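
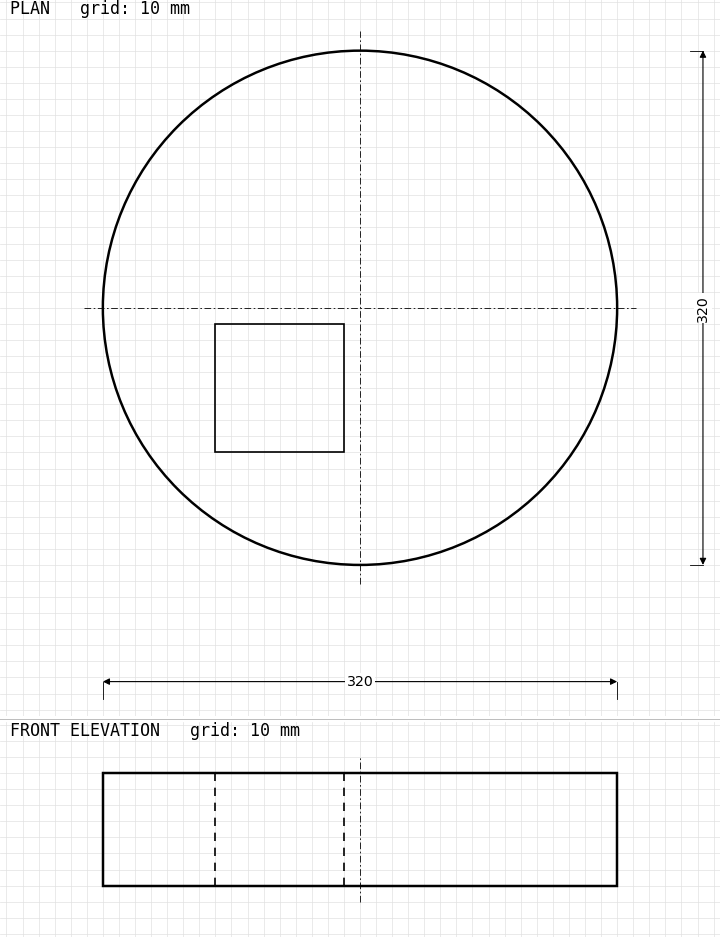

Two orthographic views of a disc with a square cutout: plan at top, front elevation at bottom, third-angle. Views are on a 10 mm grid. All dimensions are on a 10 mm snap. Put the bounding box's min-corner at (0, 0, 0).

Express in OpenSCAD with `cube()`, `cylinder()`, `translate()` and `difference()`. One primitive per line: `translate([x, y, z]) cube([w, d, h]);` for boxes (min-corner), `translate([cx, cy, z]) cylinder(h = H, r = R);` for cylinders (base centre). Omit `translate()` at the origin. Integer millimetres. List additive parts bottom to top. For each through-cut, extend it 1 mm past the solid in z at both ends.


difference() {
  translate([160, 160, 0]) cylinder(h = 70, r = 160);
  translate([70, 70, -1]) cube([80, 80, 72]);
}


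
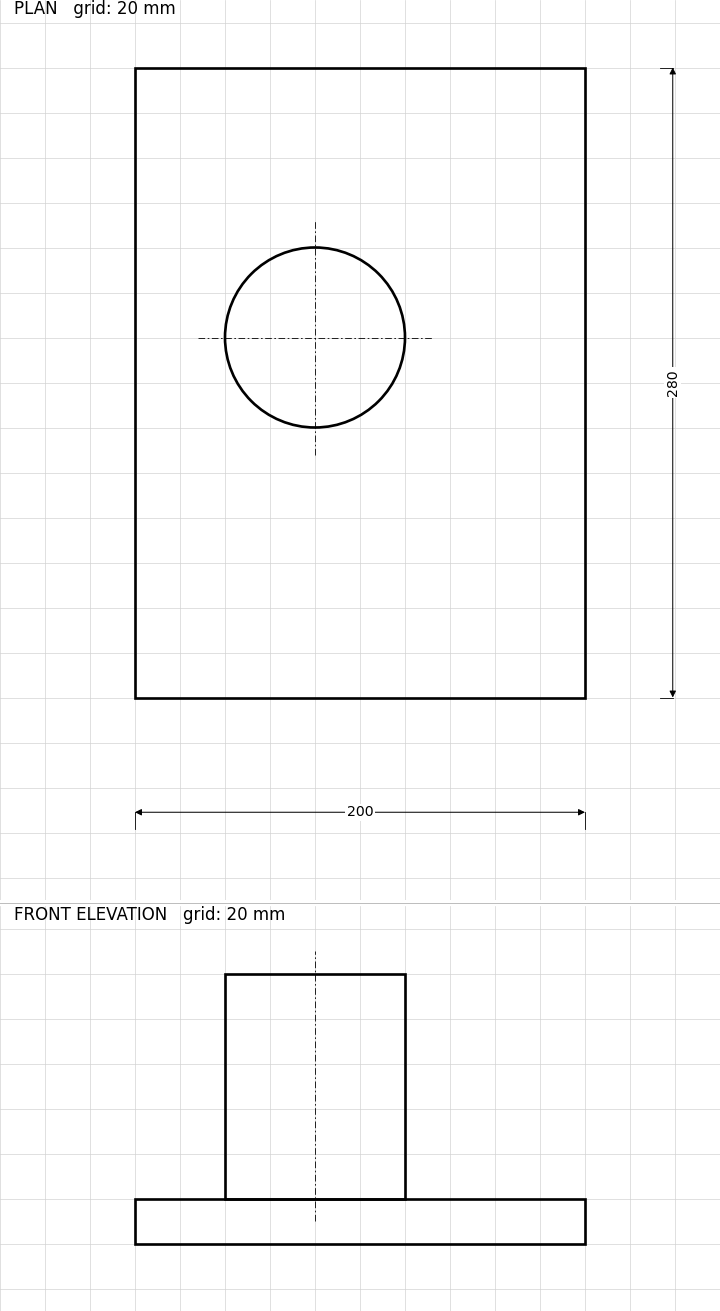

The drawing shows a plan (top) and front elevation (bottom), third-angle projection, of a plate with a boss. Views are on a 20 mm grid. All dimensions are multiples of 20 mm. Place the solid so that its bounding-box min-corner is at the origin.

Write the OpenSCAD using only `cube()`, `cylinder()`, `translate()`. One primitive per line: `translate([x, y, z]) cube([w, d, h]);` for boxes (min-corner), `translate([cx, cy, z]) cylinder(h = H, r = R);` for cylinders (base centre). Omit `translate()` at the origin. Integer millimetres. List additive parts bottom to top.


cube([200, 280, 20]);
translate([80, 160, 20]) cylinder(h = 100, r = 40);


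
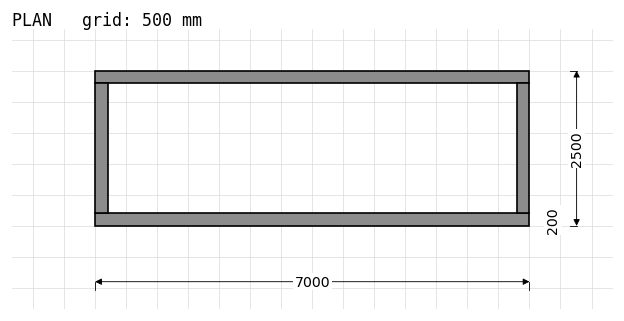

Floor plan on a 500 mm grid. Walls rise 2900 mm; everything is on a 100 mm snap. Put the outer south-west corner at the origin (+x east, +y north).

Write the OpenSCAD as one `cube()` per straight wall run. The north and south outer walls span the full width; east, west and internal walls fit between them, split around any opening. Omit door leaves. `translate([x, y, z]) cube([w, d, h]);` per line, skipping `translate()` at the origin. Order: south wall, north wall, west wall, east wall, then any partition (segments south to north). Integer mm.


cube([7000, 200, 2900]);
translate([0, 2300, 0]) cube([7000, 200, 2900]);
translate([0, 200, 0]) cube([200, 2100, 2900]);
translate([6800, 200, 0]) cube([200, 2100, 2900]);


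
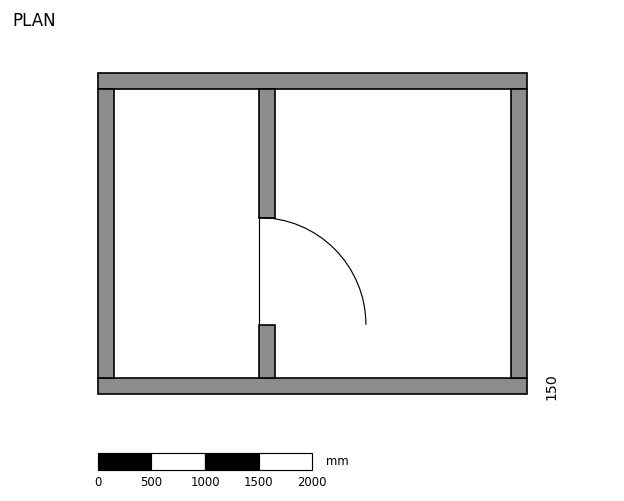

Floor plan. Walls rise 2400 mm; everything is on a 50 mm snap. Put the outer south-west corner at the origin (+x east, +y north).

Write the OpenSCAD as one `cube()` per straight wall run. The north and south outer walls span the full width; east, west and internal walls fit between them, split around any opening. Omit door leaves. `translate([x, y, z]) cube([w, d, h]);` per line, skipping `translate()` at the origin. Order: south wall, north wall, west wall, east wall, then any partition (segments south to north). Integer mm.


cube([4000, 150, 2400]);
translate([0, 2850, 0]) cube([4000, 150, 2400]);
translate([0, 150, 0]) cube([150, 2700, 2400]);
translate([3850, 150, 0]) cube([150, 2700, 2400]);
translate([1500, 150, 0]) cube([150, 500, 2400]);
translate([1500, 1650, 0]) cube([150, 1200, 2400]);


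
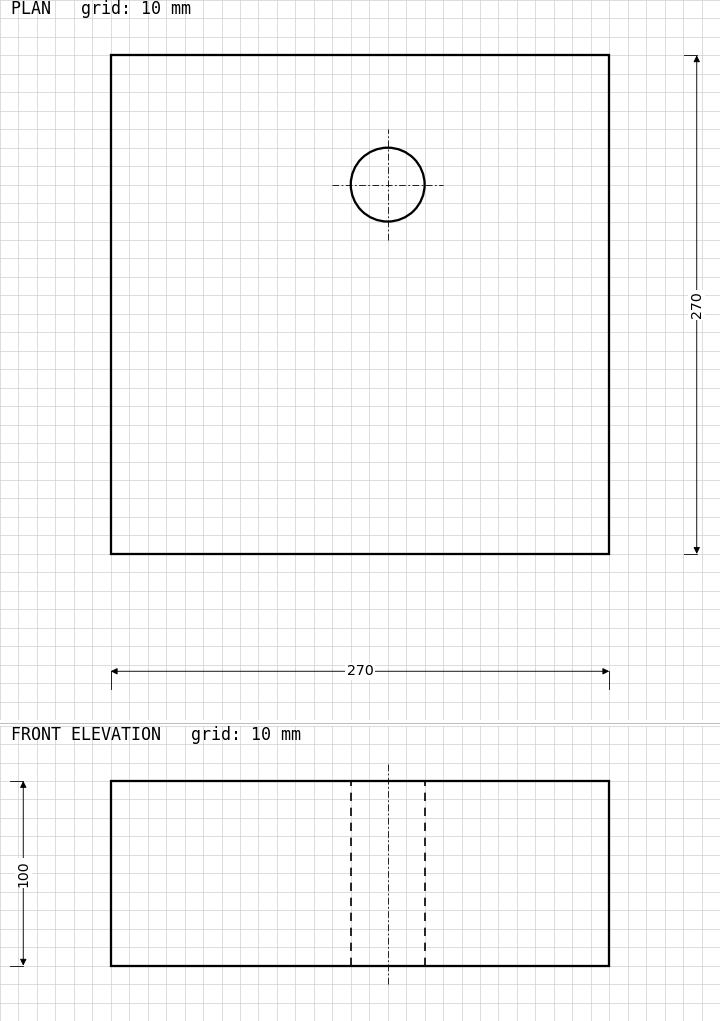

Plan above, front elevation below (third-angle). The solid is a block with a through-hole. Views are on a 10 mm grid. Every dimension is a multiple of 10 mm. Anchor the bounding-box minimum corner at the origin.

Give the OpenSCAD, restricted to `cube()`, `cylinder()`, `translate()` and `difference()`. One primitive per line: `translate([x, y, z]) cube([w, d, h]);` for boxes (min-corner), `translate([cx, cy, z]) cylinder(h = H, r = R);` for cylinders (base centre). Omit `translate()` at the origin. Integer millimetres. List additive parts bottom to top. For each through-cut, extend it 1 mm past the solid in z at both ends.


difference() {
  cube([270, 270, 100]);
  translate([150, 200, -1]) cylinder(h = 102, r = 20);
}


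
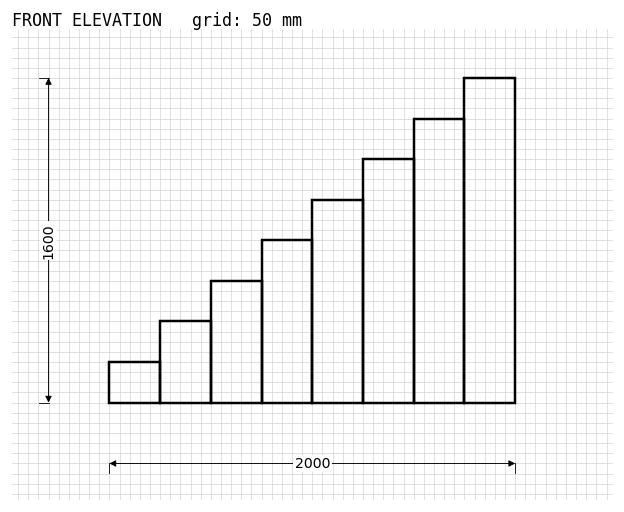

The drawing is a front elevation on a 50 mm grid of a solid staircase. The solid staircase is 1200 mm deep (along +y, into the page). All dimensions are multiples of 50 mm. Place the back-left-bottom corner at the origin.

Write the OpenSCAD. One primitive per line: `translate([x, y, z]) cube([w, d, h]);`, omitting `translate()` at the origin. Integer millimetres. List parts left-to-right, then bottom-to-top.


cube([250, 1200, 200]);
translate([250, 0, 0]) cube([250, 1200, 400]);
translate([500, 0, 0]) cube([250, 1200, 600]);
translate([750, 0, 0]) cube([250, 1200, 800]);
translate([1000, 0, 0]) cube([250, 1200, 1000]);
translate([1250, 0, 0]) cube([250, 1200, 1200]);
translate([1500, 0, 0]) cube([250, 1200, 1400]);
translate([1750, 0, 0]) cube([250, 1200, 1600]);


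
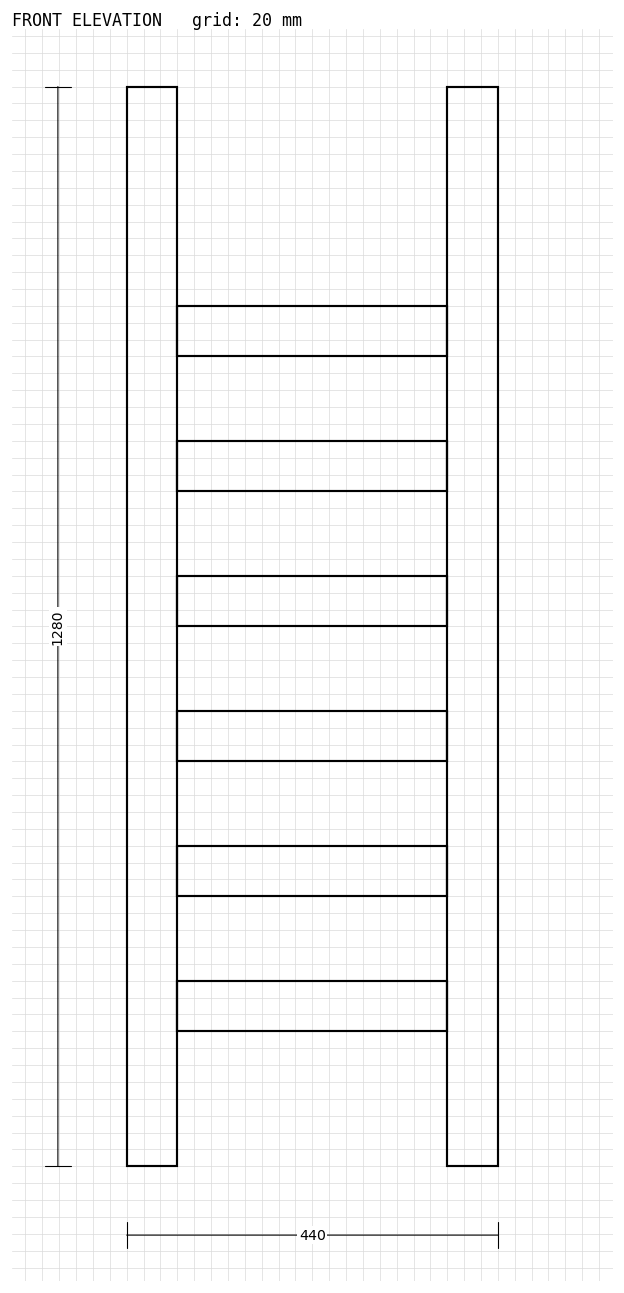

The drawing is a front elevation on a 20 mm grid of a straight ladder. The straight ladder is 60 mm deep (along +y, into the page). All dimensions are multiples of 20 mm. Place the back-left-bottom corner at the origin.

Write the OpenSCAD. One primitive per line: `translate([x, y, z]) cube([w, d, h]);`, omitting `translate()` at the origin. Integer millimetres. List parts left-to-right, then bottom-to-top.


cube([60, 60, 1280]);
translate([60, 0, 160]) cube([320, 60, 60]);
translate([60, 0, 320]) cube([320, 60, 60]);
translate([60, 0, 480]) cube([320, 60, 60]);
translate([60, 0, 640]) cube([320, 60, 60]);
translate([60, 0, 800]) cube([320, 60, 60]);
translate([60, 0, 960]) cube([320, 60, 60]);
translate([380, 0, 0]) cube([60, 60, 1280]);


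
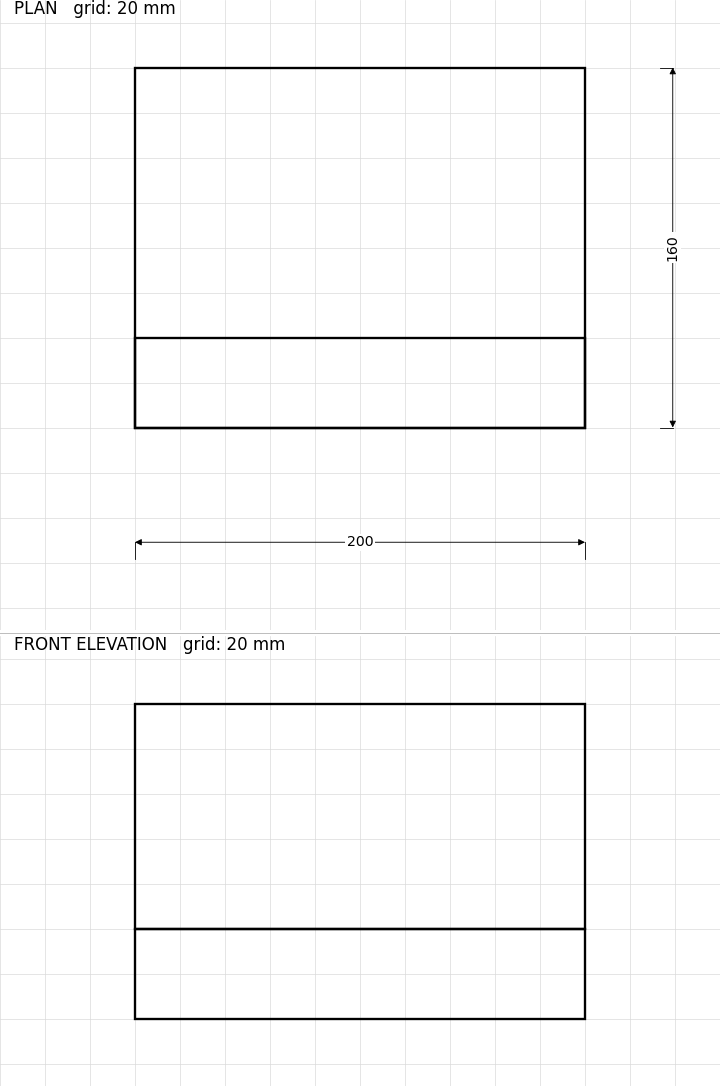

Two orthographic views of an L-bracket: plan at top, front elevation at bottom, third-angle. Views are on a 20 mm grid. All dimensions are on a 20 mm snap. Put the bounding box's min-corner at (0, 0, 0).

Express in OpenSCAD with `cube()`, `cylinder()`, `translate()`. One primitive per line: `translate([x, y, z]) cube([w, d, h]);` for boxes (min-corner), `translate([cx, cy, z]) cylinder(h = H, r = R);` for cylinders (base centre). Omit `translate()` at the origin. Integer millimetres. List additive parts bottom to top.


cube([200, 160, 40]);
translate([0, 0, 40]) cube([200, 40, 100]);


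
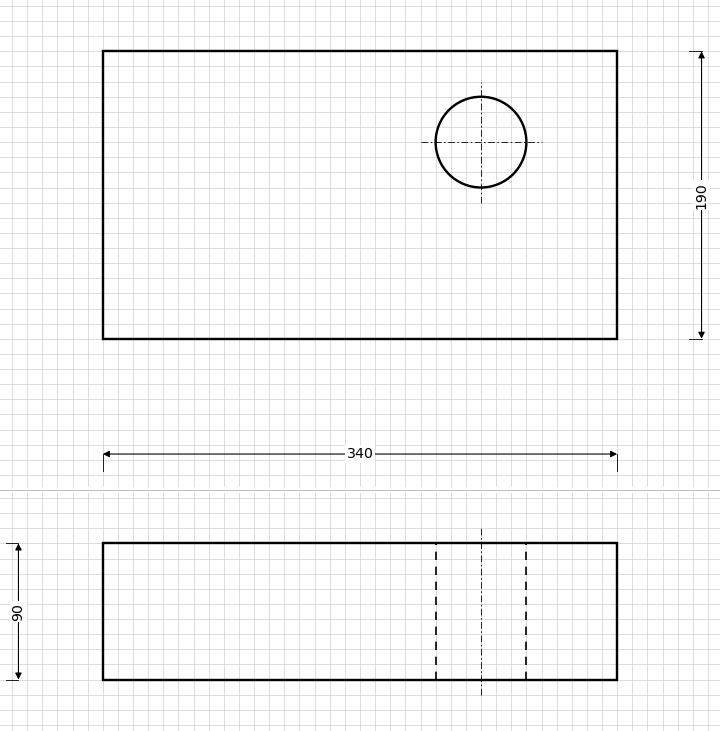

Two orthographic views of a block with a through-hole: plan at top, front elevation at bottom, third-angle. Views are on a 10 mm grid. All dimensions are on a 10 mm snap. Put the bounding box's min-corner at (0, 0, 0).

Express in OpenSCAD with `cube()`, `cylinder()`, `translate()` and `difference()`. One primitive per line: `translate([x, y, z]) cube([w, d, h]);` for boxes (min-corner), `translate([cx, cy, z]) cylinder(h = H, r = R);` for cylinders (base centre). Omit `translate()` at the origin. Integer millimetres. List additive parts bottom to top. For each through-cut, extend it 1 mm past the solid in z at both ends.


difference() {
  cube([340, 190, 90]);
  translate([250, 130, -1]) cylinder(h = 92, r = 30);
}


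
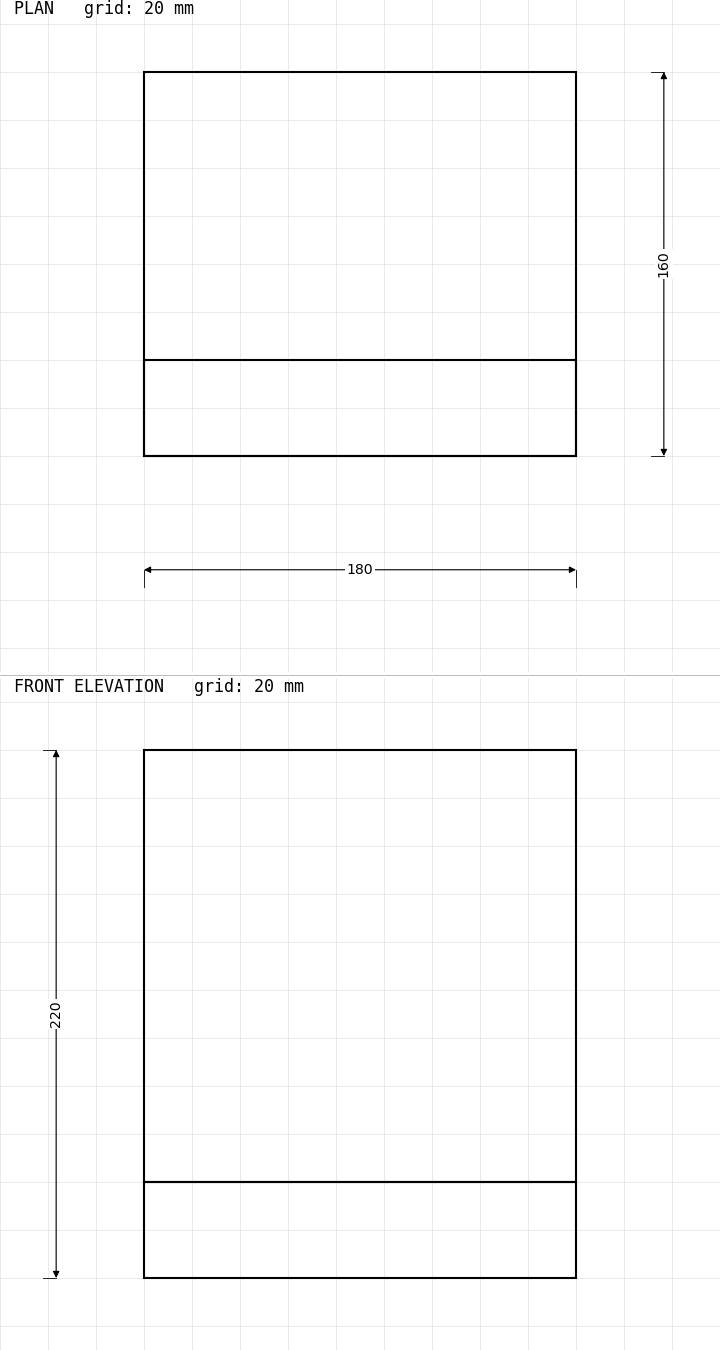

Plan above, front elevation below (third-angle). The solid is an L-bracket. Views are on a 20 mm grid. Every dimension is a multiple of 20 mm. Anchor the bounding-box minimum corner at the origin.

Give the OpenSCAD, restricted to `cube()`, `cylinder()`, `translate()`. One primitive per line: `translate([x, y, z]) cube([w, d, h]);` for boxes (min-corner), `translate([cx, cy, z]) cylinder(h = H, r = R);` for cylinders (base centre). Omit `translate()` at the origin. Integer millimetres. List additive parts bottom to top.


cube([180, 160, 40]);
translate([0, 0, 40]) cube([180, 40, 180]);


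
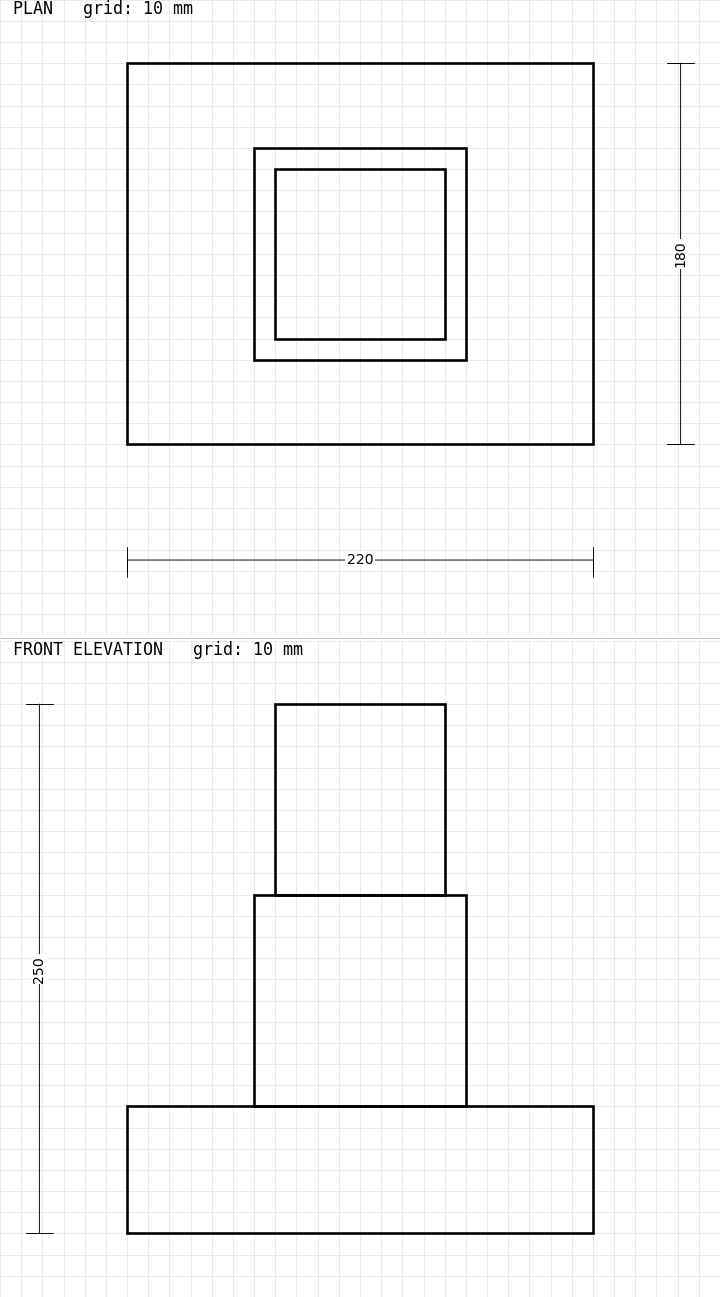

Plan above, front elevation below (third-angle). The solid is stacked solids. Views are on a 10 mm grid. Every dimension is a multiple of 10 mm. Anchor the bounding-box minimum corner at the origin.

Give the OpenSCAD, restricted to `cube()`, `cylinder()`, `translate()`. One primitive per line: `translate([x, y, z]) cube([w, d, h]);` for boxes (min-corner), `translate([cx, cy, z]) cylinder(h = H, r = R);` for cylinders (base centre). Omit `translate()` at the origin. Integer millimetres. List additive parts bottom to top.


cube([220, 180, 60]);
translate([60, 40, 60]) cube([100, 100, 100]);
translate([70, 50, 160]) cube([80, 80, 90]);


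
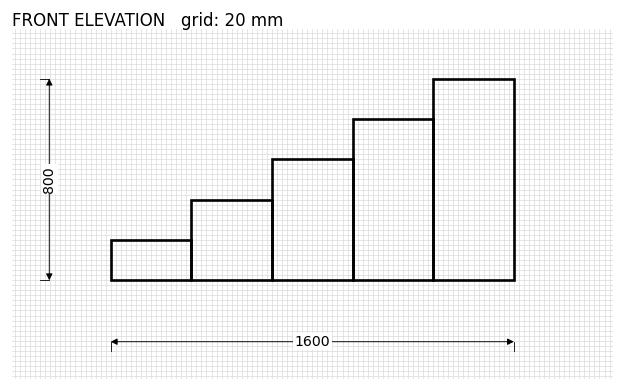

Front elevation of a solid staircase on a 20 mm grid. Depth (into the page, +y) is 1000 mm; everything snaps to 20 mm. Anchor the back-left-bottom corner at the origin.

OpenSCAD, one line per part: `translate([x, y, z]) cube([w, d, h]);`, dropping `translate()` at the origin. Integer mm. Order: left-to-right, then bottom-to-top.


cube([320, 1000, 160]);
translate([320, 0, 0]) cube([320, 1000, 320]);
translate([640, 0, 0]) cube([320, 1000, 480]);
translate([960, 0, 0]) cube([320, 1000, 640]);
translate([1280, 0, 0]) cube([320, 1000, 800]);


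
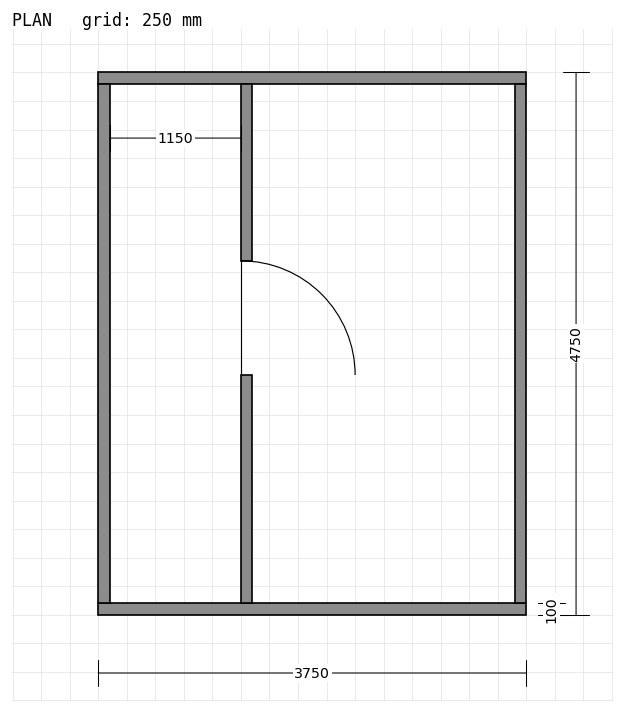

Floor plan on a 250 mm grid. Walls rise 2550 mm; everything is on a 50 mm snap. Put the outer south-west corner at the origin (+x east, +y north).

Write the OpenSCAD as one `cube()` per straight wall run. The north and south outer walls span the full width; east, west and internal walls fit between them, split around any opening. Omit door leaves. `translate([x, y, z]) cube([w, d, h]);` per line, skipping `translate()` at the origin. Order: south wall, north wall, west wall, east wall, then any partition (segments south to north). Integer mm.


cube([3750, 100, 2550]);
translate([0, 4650, 0]) cube([3750, 100, 2550]);
translate([0, 100, 0]) cube([100, 4550, 2550]);
translate([3650, 100, 0]) cube([100, 4550, 2550]);
translate([1250, 100, 0]) cube([100, 2000, 2550]);
translate([1250, 3100, 0]) cube([100, 1550, 2550]);


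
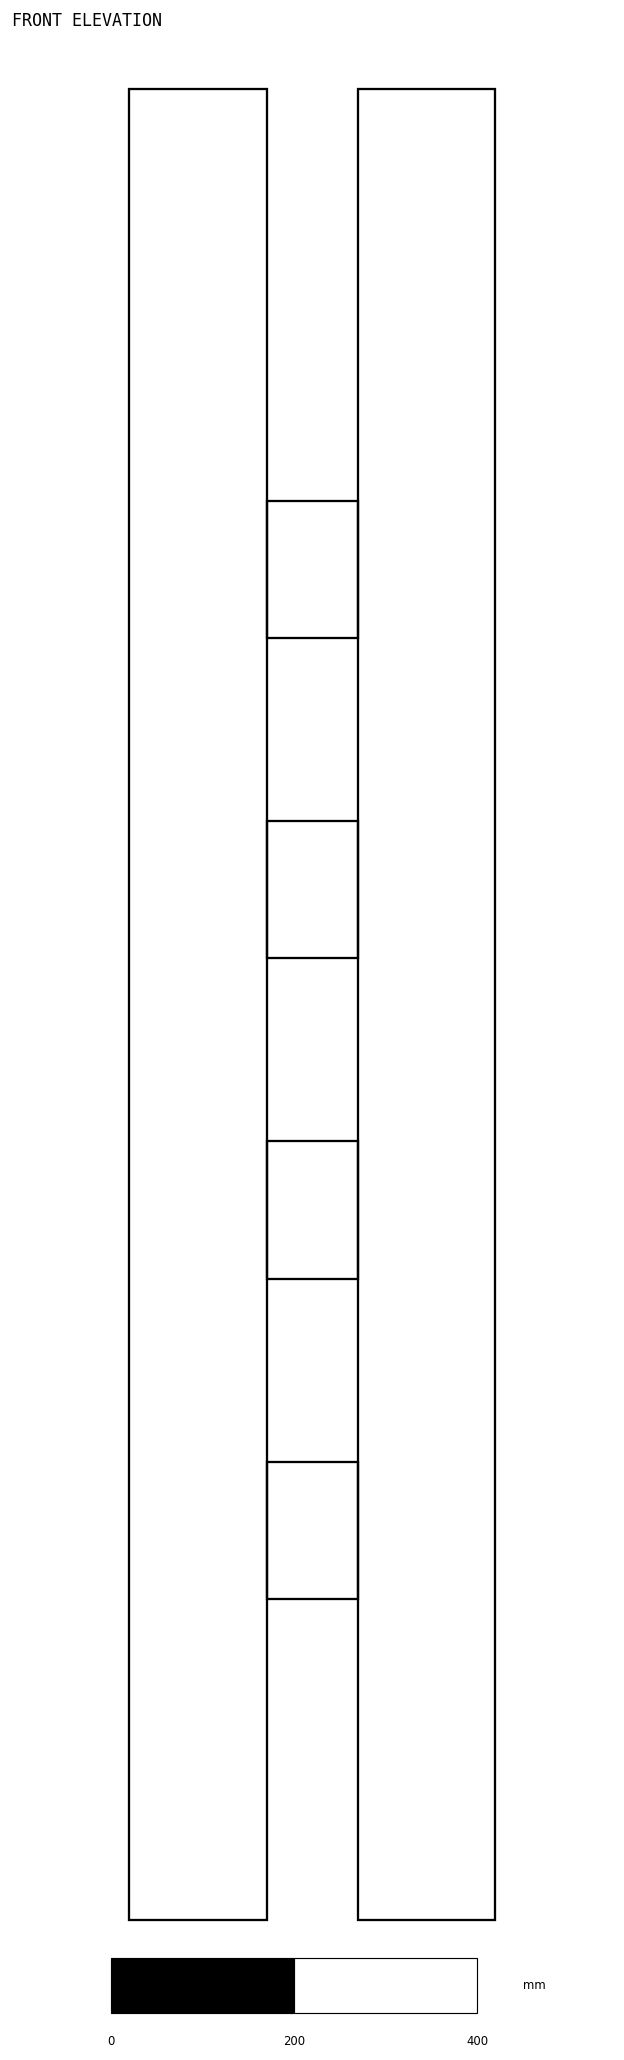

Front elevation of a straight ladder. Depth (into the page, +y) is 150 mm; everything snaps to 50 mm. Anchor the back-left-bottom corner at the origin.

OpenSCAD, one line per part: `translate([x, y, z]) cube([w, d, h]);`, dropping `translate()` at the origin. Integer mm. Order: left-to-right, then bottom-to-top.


cube([150, 150, 2000]);
translate([150, 0, 350]) cube([100, 150, 150]);
translate([150, 0, 700]) cube([100, 150, 150]);
translate([150, 0, 1050]) cube([100, 150, 150]);
translate([150, 0, 1400]) cube([100, 150, 150]);
translate([250, 0, 0]) cube([150, 150, 2000]);


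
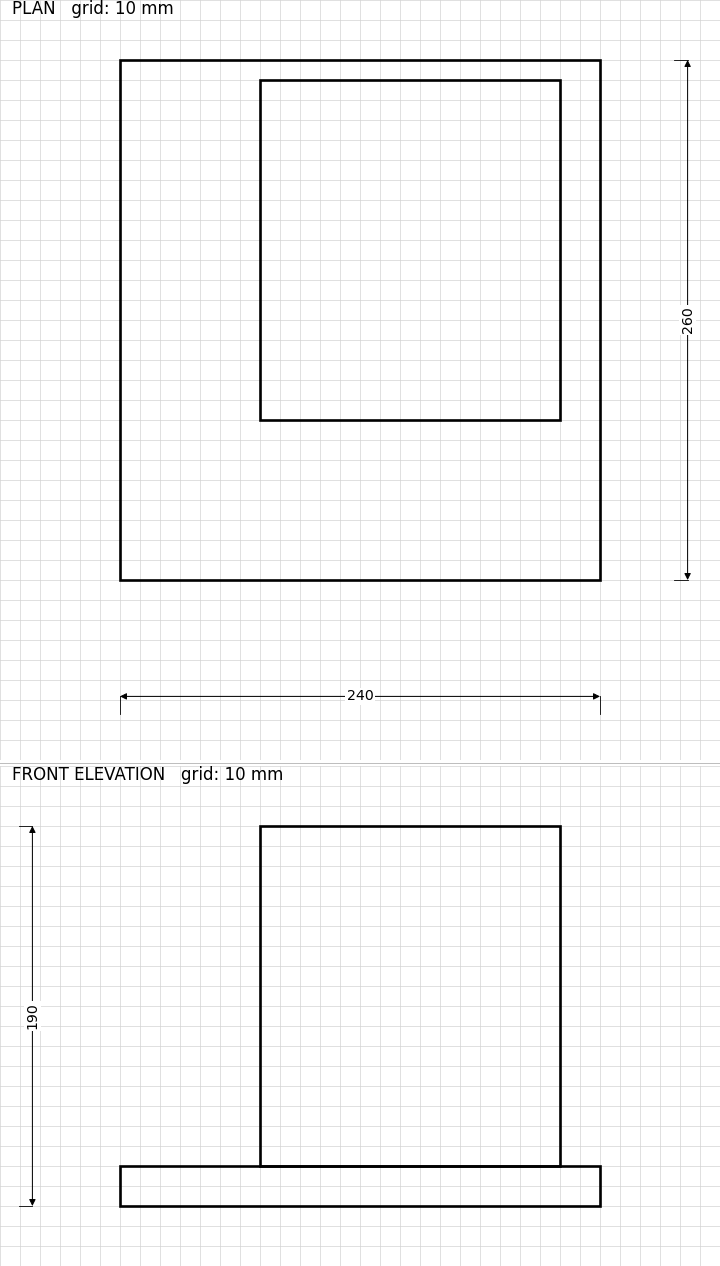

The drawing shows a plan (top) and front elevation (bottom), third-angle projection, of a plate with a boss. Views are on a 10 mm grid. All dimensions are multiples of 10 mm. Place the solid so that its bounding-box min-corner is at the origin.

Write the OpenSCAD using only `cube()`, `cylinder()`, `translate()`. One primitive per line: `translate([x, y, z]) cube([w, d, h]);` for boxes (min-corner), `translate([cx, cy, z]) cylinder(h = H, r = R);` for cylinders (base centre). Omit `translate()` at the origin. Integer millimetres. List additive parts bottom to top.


cube([240, 260, 20]);
translate([70, 80, 20]) cube([150, 170, 170]);


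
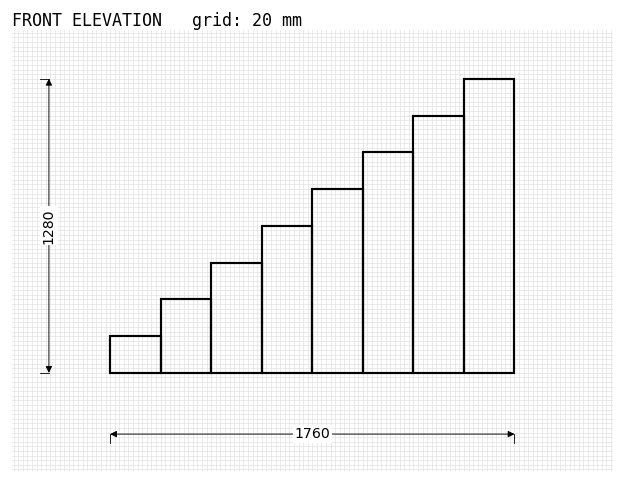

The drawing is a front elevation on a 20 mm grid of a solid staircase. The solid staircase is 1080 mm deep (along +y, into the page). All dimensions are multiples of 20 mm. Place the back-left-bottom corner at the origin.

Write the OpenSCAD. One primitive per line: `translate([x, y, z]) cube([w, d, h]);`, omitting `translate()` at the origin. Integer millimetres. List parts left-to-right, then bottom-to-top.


cube([220, 1080, 160]);
translate([220, 0, 0]) cube([220, 1080, 320]);
translate([440, 0, 0]) cube([220, 1080, 480]);
translate([660, 0, 0]) cube([220, 1080, 640]);
translate([880, 0, 0]) cube([220, 1080, 800]);
translate([1100, 0, 0]) cube([220, 1080, 960]);
translate([1320, 0, 0]) cube([220, 1080, 1120]);
translate([1540, 0, 0]) cube([220, 1080, 1280]);


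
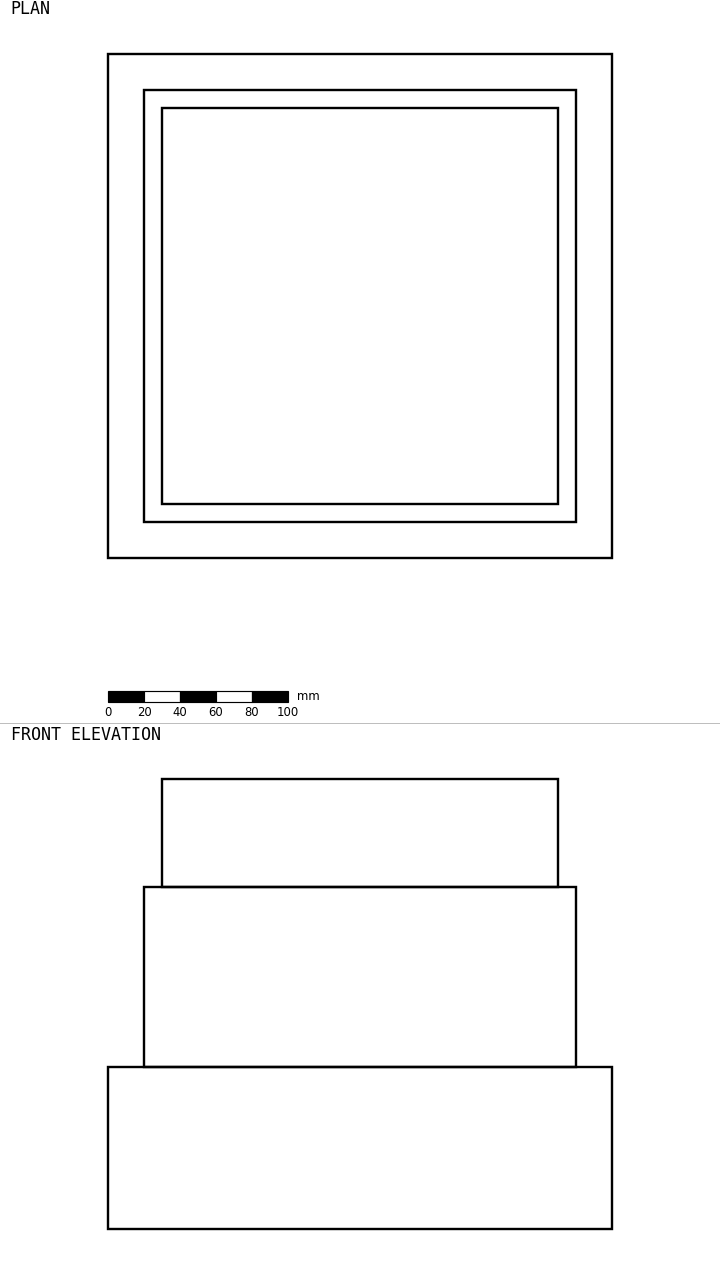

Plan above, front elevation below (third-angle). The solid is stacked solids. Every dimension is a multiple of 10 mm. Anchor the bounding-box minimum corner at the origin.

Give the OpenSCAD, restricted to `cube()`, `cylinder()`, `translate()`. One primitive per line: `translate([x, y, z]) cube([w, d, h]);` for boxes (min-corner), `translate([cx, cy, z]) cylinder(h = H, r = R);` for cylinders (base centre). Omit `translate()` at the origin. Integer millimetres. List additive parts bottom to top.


cube([280, 280, 90]);
translate([20, 20, 90]) cube([240, 240, 100]);
translate([30, 30, 190]) cube([220, 220, 60]);


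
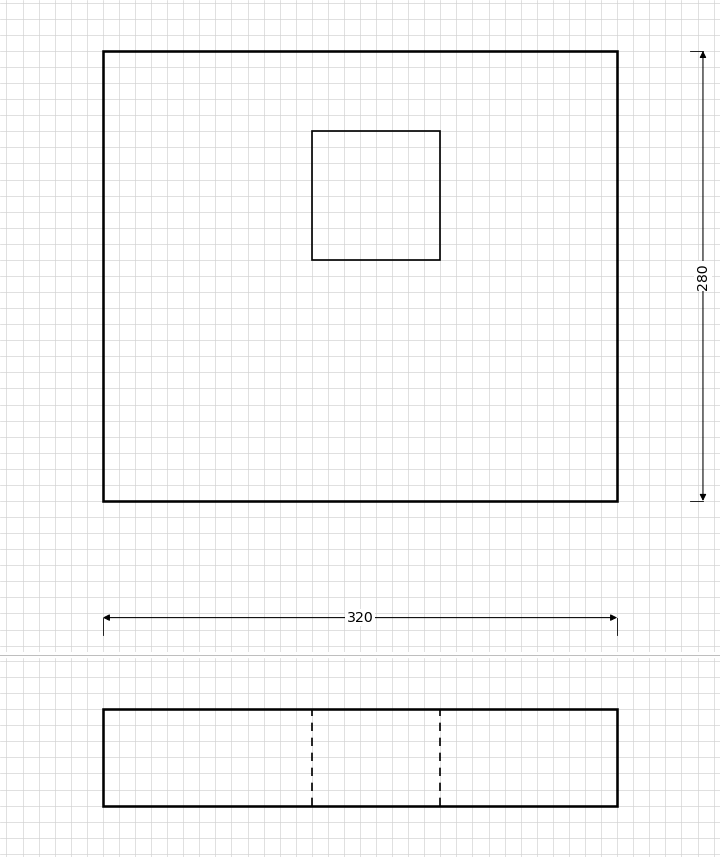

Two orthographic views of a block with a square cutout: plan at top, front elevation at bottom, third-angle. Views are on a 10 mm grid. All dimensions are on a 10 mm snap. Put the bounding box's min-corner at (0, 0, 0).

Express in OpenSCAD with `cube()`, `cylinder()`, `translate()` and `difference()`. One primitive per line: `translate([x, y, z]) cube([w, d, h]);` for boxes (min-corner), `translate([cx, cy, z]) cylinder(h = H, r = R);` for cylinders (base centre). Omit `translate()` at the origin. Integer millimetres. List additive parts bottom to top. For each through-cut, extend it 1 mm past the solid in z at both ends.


difference() {
  cube([320, 280, 60]);
  translate([130, 150, -1]) cube([80, 80, 62]);
}


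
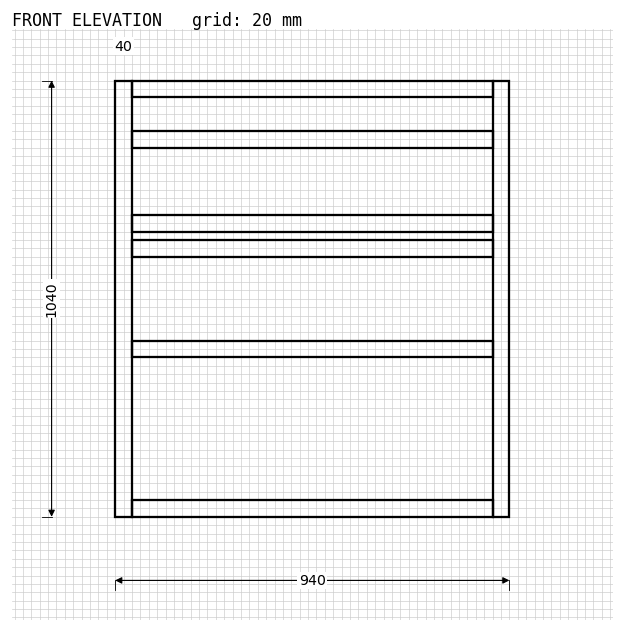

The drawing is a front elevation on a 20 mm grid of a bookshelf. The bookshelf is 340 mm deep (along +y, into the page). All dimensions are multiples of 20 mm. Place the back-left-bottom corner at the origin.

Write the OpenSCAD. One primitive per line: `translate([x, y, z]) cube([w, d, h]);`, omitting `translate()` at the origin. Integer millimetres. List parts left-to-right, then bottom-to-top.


cube([40, 340, 1040]);
translate([40, 0, 0]) cube([860, 340, 40]);
translate([40, 0, 380]) cube([860, 340, 40]);
translate([40, 0, 620]) cube([860, 340, 40]);
translate([40, 0, 680]) cube([860, 340, 40]);
translate([40, 0, 880]) cube([860, 340, 40]);
translate([40, 0, 1000]) cube([860, 340, 40]);
translate([900, 0, 0]) cube([40, 340, 1040]);


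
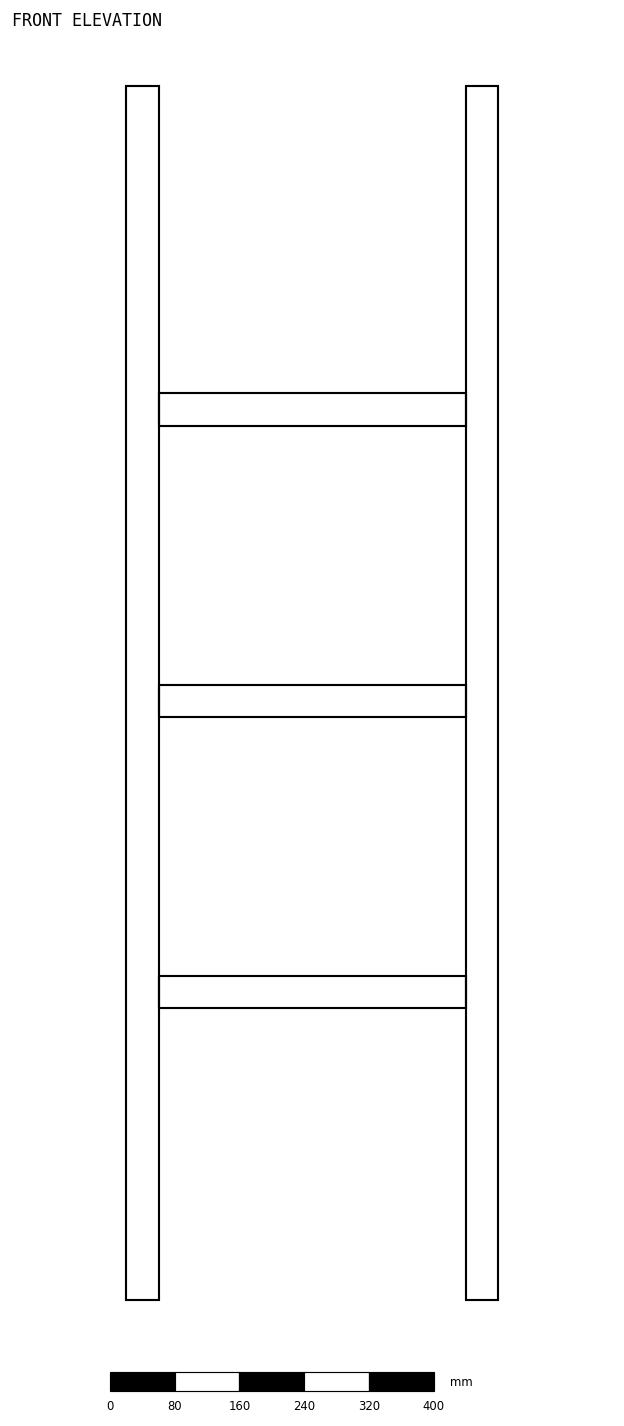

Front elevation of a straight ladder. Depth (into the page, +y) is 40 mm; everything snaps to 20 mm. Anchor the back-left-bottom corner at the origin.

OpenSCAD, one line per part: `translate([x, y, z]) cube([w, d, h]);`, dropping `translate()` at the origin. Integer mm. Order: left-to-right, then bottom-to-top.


cube([40, 40, 1500]);
translate([40, 0, 360]) cube([380, 40, 40]);
translate([40, 0, 720]) cube([380, 40, 40]);
translate([40, 0, 1080]) cube([380, 40, 40]);
translate([420, 0, 0]) cube([40, 40, 1500]);


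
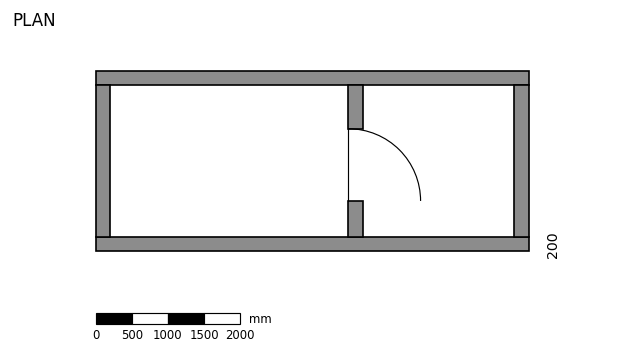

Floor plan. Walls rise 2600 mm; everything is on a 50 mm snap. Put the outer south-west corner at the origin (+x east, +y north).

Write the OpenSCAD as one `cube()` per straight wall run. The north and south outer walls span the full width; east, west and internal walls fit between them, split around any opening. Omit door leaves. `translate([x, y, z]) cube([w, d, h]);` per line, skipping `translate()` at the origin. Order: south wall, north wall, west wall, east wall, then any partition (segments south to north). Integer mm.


cube([6000, 200, 2600]);
translate([0, 2300, 0]) cube([6000, 200, 2600]);
translate([0, 200, 0]) cube([200, 2100, 2600]);
translate([5800, 200, 0]) cube([200, 2100, 2600]);
translate([3500, 200, 0]) cube([200, 500, 2600]);
translate([3500, 1700, 0]) cube([200, 600, 2600]);


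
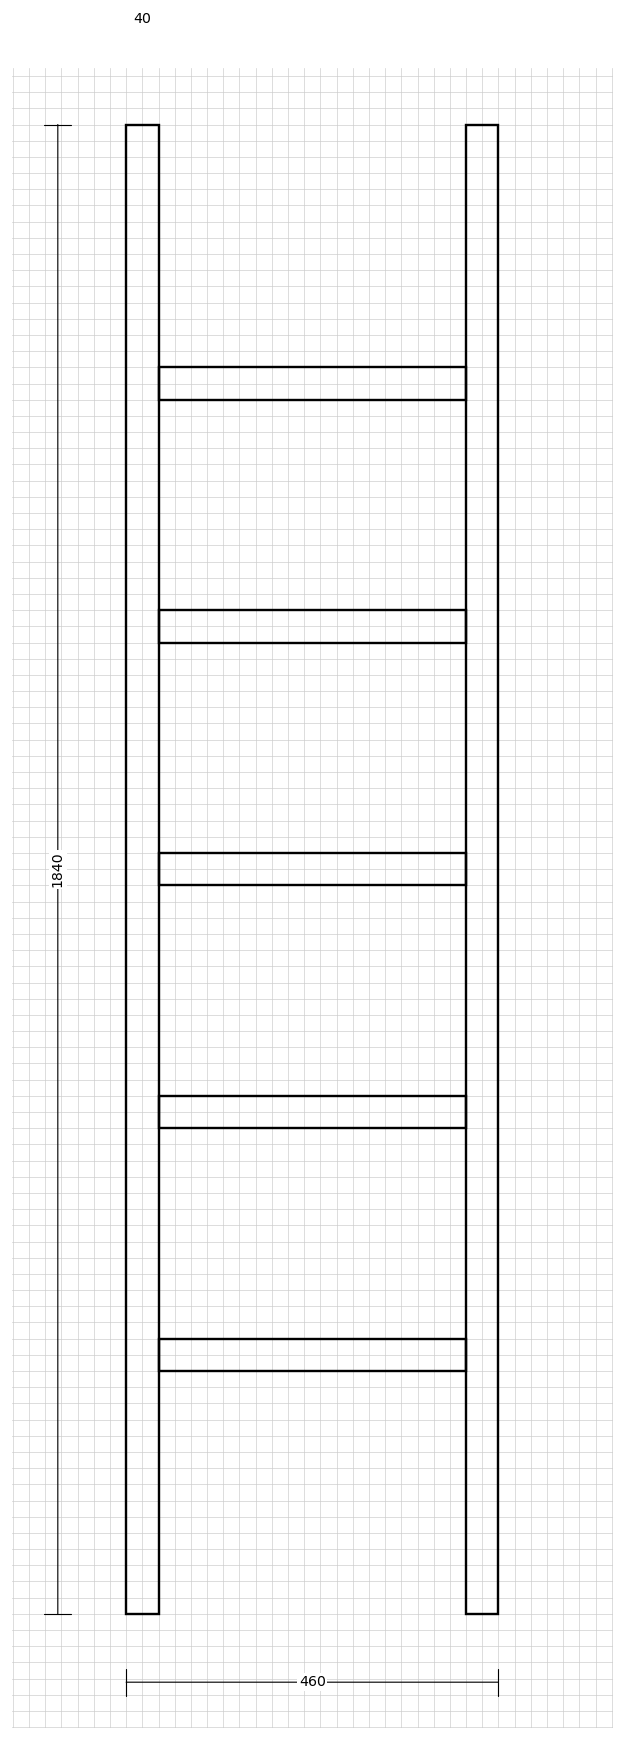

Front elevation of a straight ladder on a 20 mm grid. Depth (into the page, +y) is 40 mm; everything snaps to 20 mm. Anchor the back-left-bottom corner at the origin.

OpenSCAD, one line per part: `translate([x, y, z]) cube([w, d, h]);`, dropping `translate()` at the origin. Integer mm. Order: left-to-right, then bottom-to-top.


cube([40, 40, 1840]);
translate([40, 0, 300]) cube([380, 40, 40]);
translate([40, 0, 600]) cube([380, 40, 40]);
translate([40, 0, 900]) cube([380, 40, 40]);
translate([40, 0, 1200]) cube([380, 40, 40]);
translate([40, 0, 1500]) cube([380, 40, 40]);
translate([420, 0, 0]) cube([40, 40, 1840]);


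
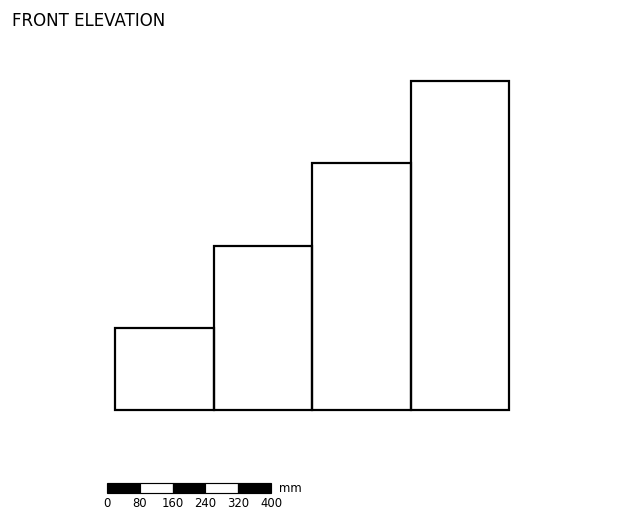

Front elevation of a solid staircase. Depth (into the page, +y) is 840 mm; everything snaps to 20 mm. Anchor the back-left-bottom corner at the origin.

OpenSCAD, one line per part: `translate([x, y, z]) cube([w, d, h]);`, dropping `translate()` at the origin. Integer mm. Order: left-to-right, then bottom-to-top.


cube([240, 840, 200]);
translate([240, 0, 0]) cube([240, 840, 400]);
translate([480, 0, 0]) cube([240, 840, 600]);
translate([720, 0, 0]) cube([240, 840, 800]);


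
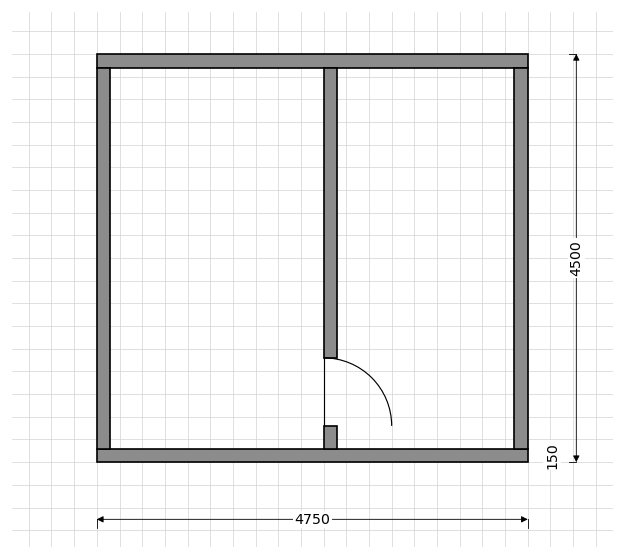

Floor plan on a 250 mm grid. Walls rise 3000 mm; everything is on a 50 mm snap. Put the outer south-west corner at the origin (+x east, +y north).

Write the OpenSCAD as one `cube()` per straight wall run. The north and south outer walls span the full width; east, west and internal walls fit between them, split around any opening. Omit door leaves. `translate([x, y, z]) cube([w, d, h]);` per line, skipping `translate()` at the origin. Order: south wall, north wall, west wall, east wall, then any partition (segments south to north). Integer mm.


cube([4750, 150, 3000]);
translate([0, 4350, 0]) cube([4750, 150, 3000]);
translate([0, 150, 0]) cube([150, 4200, 3000]);
translate([4600, 150, 0]) cube([150, 4200, 3000]);
translate([2500, 150, 0]) cube([150, 250, 3000]);
translate([2500, 1150, 0]) cube([150, 3200, 3000]);


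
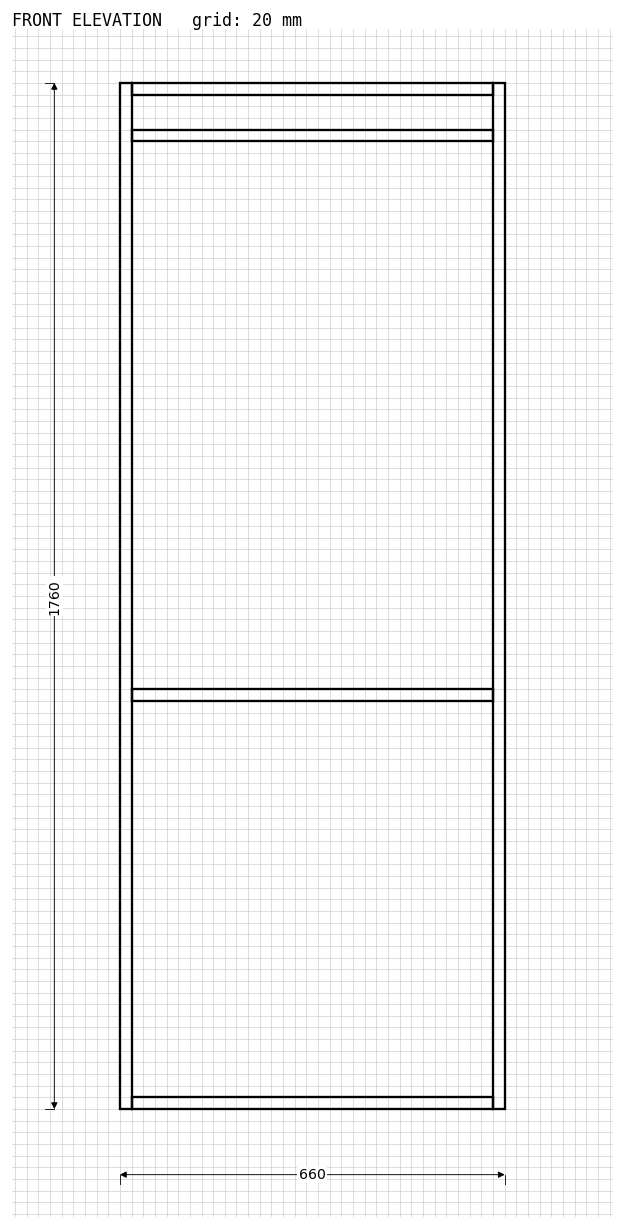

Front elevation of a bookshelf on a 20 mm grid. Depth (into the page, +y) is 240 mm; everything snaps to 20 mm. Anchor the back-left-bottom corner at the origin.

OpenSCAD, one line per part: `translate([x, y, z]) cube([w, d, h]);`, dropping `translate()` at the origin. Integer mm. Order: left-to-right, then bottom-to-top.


cube([20, 240, 1760]);
translate([20, 0, 0]) cube([620, 240, 20]);
translate([20, 0, 700]) cube([620, 240, 20]);
translate([20, 0, 1660]) cube([620, 240, 20]);
translate([20, 0, 1740]) cube([620, 240, 20]);
translate([640, 0, 0]) cube([20, 240, 1760]);


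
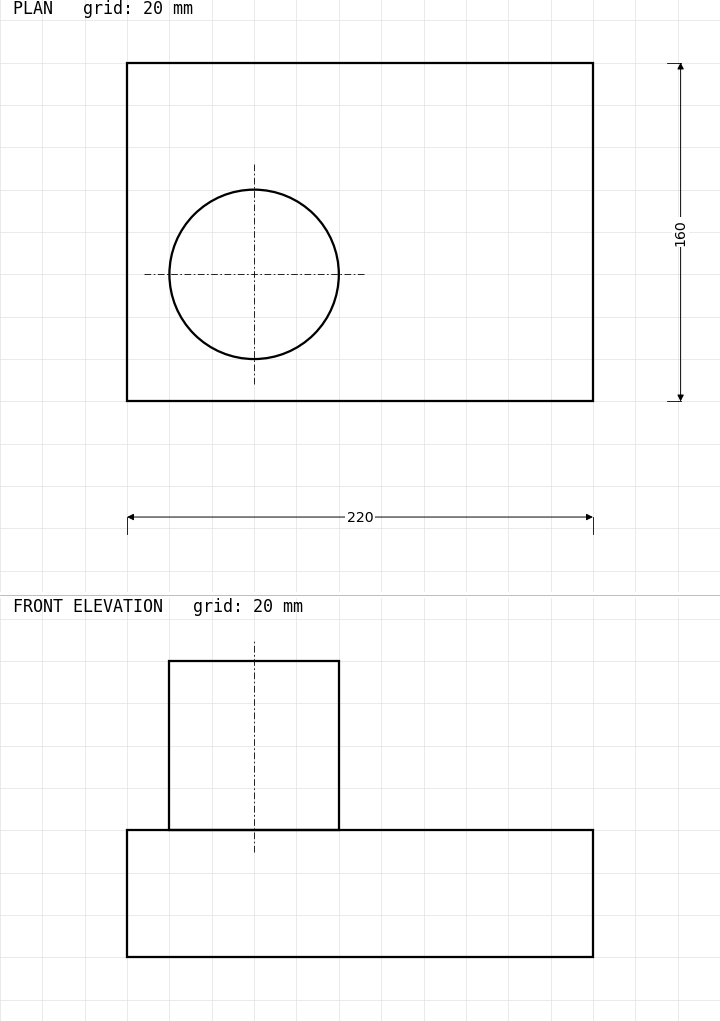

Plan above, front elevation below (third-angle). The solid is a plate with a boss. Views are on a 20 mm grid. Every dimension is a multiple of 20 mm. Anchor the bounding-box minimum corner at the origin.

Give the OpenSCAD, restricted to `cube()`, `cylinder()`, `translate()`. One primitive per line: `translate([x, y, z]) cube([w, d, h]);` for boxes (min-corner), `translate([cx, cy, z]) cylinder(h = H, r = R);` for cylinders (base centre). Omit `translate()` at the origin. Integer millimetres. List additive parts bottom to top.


cube([220, 160, 60]);
translate([60, 60, 60]) cylinder(h = 80, r = 40);


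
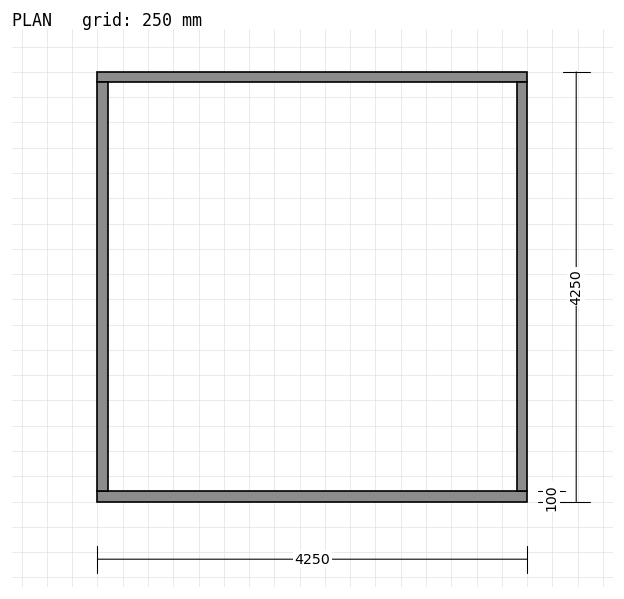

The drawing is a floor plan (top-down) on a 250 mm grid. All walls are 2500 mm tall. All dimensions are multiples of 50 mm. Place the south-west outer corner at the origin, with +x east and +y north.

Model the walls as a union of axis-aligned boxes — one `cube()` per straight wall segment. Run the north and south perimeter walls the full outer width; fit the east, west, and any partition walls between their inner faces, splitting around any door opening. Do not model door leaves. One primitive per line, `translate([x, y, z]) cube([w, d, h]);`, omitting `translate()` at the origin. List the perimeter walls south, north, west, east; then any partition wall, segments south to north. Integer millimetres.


cube([4250, 100, 2500]);
translate([0, 4150, 0]) cube([4250, 100, 2500]);
translate([0, 100, 0]) cube([100, 4050, 2500]);
translate([4150, 100, 0]) cube([100, 4050, 2500]);


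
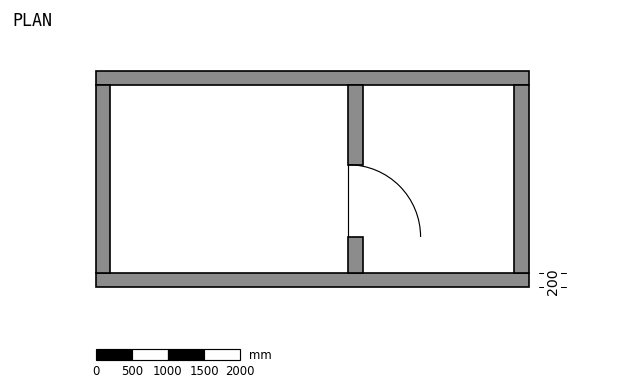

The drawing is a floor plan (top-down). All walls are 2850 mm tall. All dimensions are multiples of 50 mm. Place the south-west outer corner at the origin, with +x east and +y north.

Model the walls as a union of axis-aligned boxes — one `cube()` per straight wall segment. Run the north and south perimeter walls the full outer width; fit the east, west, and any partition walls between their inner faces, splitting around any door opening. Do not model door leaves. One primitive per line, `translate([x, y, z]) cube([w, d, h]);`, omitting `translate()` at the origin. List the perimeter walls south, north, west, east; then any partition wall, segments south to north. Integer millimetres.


cube([6000, 200, 2850]);
translate([0, 2800, 0]) cube([6000, 200, 2850]);
translate([0, 200, 0]) cube([200, 2600, 2850]);
translate([5800, 200, 0]) cube([200, 2600, 2850]);
translate([3500, 200, 0]) cube([200, 500, 2850]);
translate([3500, 1700, 0]) cube([200, 1100, 2850]);


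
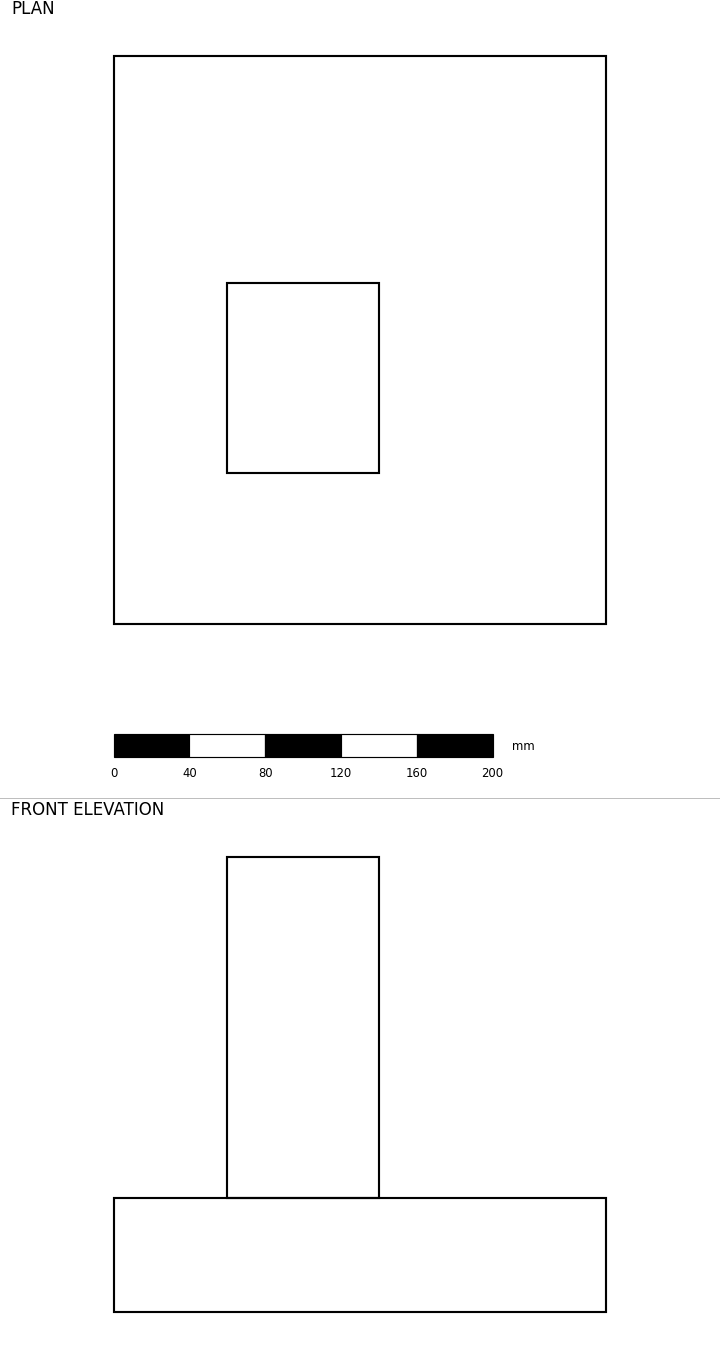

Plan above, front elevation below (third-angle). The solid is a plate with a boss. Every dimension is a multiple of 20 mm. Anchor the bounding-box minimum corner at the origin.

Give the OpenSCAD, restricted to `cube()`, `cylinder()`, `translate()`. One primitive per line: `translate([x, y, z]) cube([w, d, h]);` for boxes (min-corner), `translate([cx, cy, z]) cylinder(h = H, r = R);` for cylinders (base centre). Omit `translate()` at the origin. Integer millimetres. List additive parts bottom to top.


cube([260, 300, 60]);
translate([60, 80, 60]) cube([80, 100, 180]);


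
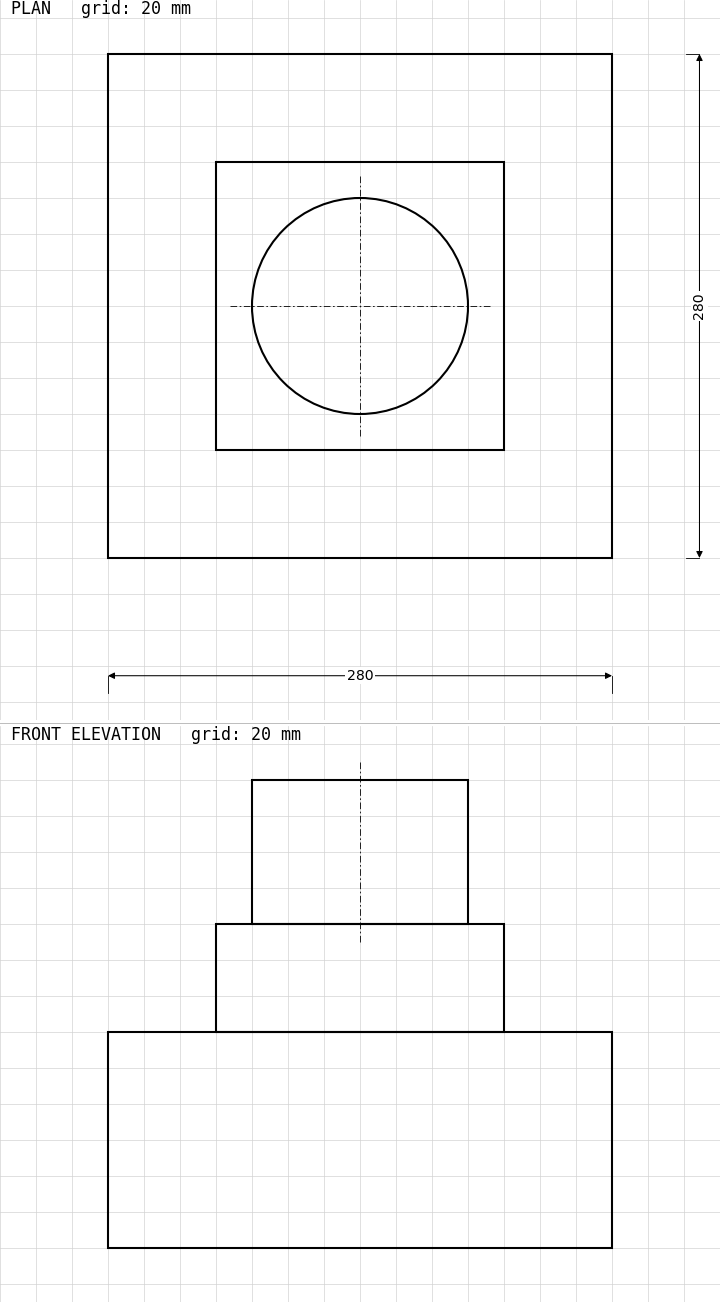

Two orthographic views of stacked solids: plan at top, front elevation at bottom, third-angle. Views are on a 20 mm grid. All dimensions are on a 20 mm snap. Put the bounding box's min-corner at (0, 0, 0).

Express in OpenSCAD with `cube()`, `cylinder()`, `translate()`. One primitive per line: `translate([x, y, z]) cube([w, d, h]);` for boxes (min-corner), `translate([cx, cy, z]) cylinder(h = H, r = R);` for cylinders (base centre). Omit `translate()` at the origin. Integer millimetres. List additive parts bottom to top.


cube([280, 280, 120]);
translate([60, 60, 120]) cube([160, 160, 60]);
translate([140, 140, 180]) cylinder(h = 80, r = 60);


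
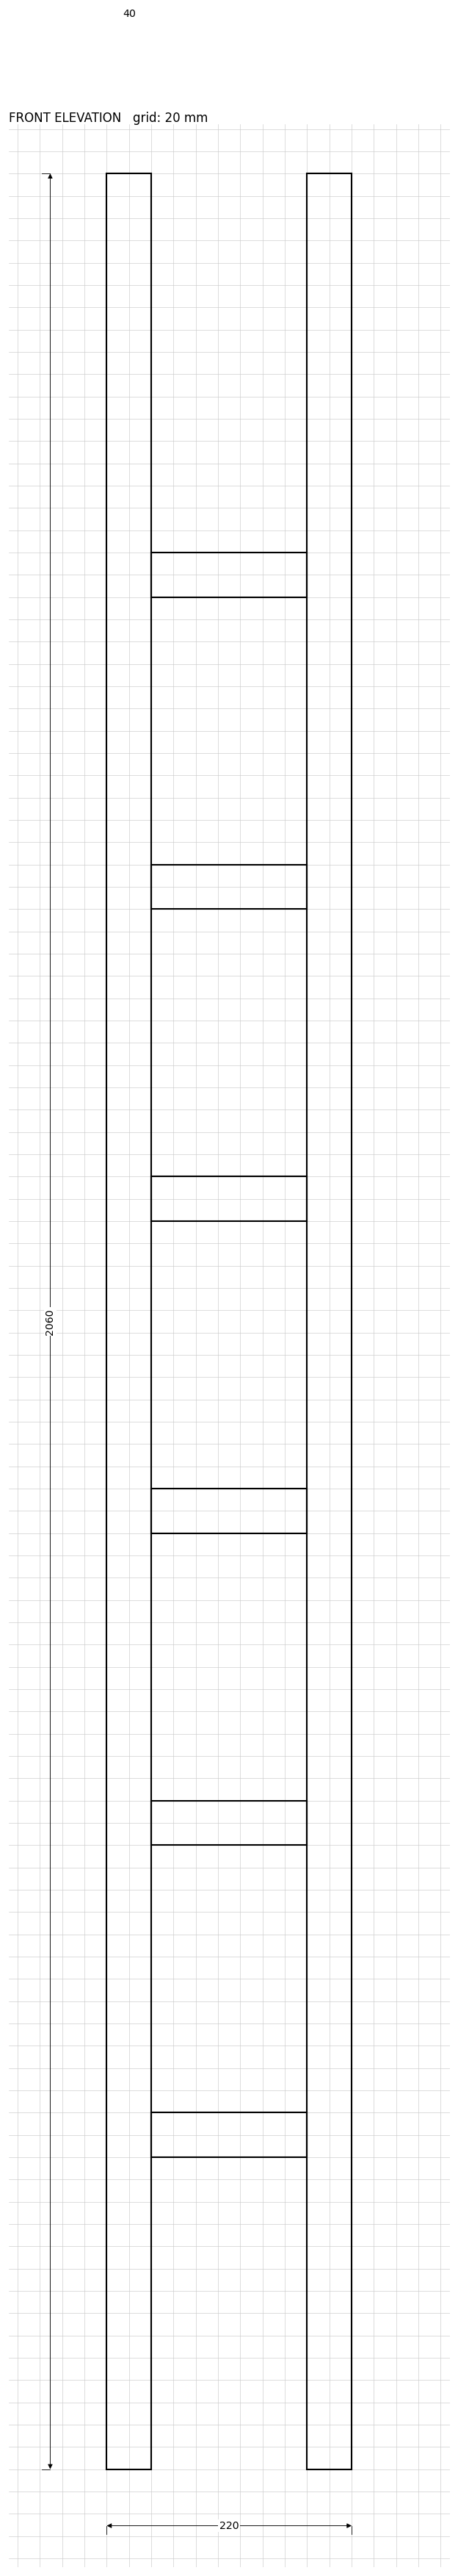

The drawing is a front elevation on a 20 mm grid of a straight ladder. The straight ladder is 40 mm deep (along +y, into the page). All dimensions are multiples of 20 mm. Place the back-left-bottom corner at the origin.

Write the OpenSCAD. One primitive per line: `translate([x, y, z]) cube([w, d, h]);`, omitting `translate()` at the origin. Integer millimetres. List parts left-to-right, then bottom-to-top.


cube([40, 40, 2060]);
translate([40, 0, 280]) cube([140, 40, 40]);
translate([40, 0, 560]) cube([140, 40, 40]);
translate([40, 0, 840]) cube([140, 40, 40]);
translate([40, 0, 1120]) cube([140, 40, 40]);
translate([40, 0, 1400]) cube([140, 40, 40]);
translate([40, 0, 1680]) cube([140, 40, 40]);
translate([180, 0, 0]) cube([40, 40, 2060]);


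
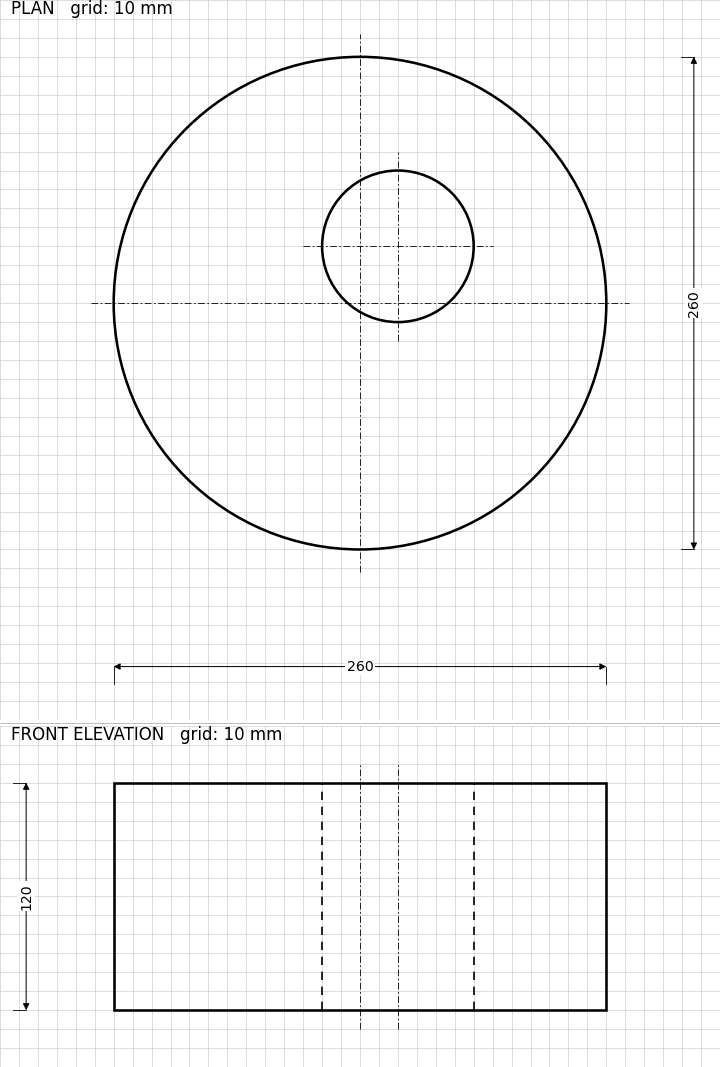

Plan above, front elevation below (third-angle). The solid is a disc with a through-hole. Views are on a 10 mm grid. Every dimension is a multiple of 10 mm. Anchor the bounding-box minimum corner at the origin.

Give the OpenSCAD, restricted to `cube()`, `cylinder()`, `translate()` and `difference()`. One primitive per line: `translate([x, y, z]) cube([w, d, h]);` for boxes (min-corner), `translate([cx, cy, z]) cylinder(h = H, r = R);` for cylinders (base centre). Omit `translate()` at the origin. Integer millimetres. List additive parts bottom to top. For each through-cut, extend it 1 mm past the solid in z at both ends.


difference() {
  translate([130, 130, 0]) cylinder(h = 120, r = 130);
  translate([150, 160, -1]) cylinder(h = 122, r = 40);
}


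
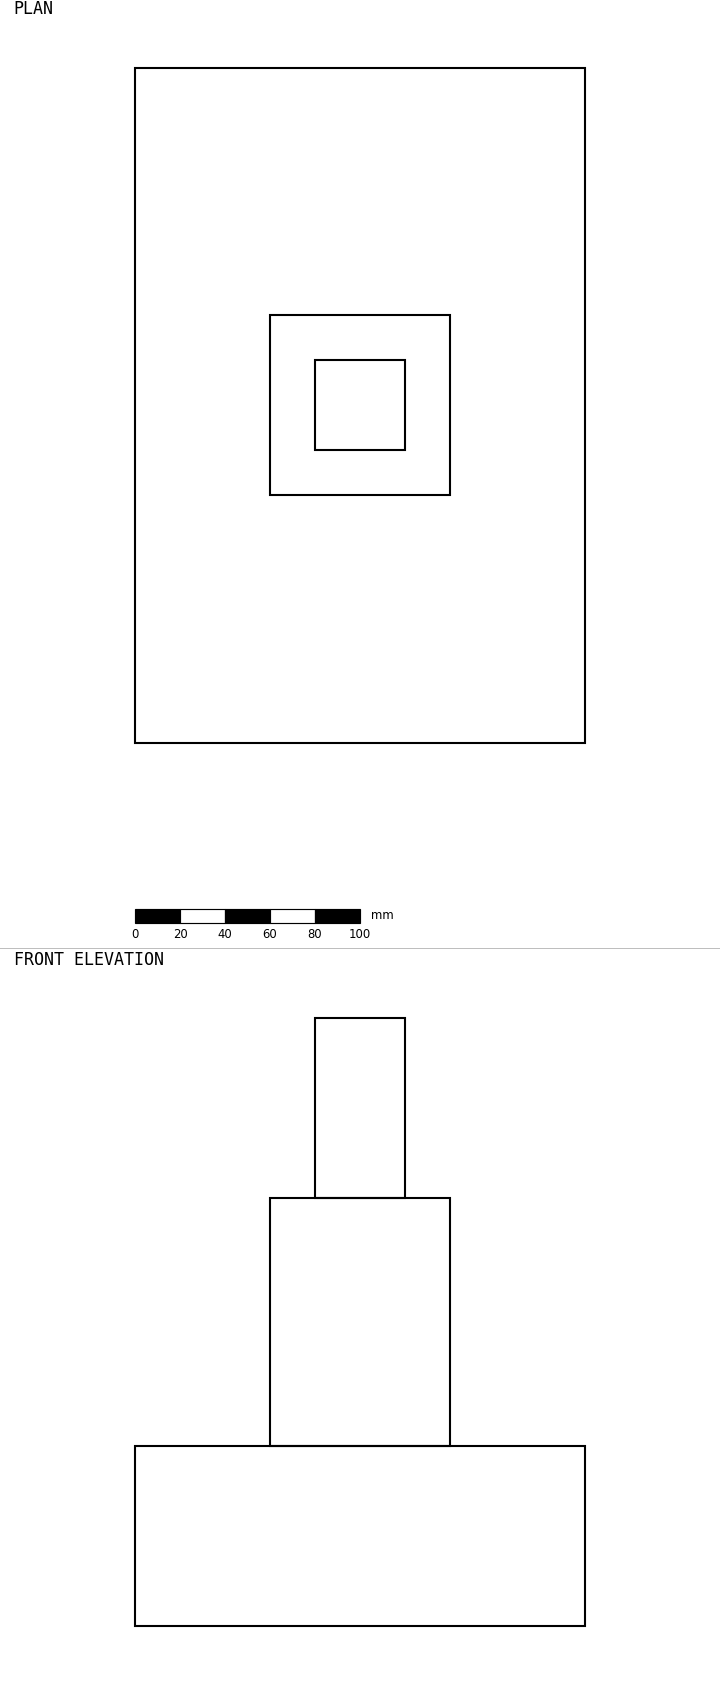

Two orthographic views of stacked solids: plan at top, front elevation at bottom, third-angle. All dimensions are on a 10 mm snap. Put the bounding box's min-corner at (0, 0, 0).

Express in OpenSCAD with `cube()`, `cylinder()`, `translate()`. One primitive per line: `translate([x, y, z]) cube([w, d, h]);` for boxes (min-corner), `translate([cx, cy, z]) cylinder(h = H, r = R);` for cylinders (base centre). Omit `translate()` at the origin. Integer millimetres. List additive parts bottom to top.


cube([200, 300, 80]);
translate([60, 110, 80]) cube([80, 80, 110]);
translate([80, 130, 190]) cube([40, 40, 80]);
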